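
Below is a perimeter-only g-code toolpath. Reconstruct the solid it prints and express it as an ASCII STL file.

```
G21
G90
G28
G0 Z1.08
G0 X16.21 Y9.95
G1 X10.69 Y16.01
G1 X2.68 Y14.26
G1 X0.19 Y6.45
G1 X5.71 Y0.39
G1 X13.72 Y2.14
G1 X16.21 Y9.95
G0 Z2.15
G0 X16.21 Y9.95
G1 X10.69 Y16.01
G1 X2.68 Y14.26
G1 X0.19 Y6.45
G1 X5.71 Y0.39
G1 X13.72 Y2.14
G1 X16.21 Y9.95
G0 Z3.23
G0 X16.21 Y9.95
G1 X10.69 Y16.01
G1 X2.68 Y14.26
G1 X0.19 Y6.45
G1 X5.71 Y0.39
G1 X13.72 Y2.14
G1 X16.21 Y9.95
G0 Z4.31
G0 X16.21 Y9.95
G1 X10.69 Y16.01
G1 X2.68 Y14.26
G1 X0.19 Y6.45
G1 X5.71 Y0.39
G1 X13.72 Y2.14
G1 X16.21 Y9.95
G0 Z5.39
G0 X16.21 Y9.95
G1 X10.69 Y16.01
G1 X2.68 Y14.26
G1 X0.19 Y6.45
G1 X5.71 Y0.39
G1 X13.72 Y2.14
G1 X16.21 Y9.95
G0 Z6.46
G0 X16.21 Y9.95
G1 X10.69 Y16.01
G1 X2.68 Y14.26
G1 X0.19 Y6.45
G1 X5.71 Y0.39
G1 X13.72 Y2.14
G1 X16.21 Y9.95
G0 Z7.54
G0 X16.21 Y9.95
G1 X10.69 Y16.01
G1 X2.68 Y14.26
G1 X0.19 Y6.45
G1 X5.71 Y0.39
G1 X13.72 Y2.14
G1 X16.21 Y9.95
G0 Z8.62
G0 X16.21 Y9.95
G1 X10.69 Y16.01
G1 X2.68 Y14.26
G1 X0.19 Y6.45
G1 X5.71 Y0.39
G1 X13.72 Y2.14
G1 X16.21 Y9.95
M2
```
solid part
  facet normal 0.0000 0.0000 -1.0000
    outer loop
      vertex 2.68 14.26 0.00
      vertex 10.69 16.01 0.00
      vertex 16.21 9.95 0.00
    endloop
  endfacet
  facet normal 0.0000 0.0000 -1.0000
    outer loop
      vertex 0.19 6.45 0.00
      vertex 2.68 14.26 0.00
      vertex 16.21 9.95 0.00
    endloop
  endfacet
  facet normal 0.0000 0.0000 -1.0000
    outer loop
      vertex 5.71 0.39 0.00
      vertex 0.19 6.45 0.00
      vertex 16.21 9.95 0.00
    endloop
  endfacet
  facet normal 0.0000 0.0000 -1.0000
    outer loop
      vertex 13.72 2.14 0.00
      vertex 5.71 0.39 0.00
      vertex 16.21 9.95 0.00
    endloop
  endfacet
  facet normal 0.0000 0.0000 1.0000
    outer loop
      vertex 16.21 9.95 8.62
      vertex 10.69 16.01 8.62
      vertex 2.68 14.26 8.62
    endloop
  endfacet
  facet normal 0.0000 0.0000 1.0000
    outer loop
      vertex 16.21 9.95 8.62
      vertex 2.68 14.26 8.62
      vertex 0.19 6.45 8.62
    endloop
  endfacet
  facet normal 0.0000 0.0000 1.0000
    outer loop
      vertex 16.21 9.95 8.62
      vertex 0.19 6.45 8.62
      vertex 5.71 0.39 8.62
    endloop
  endfacet
  facet normal 0.0000 0.0000 1.0000
    outer loop
      vertex 16.21 9.95 8.62
      vertex 5.71 0.39 8.62
      vertex 13.72 2.14 8.62
    endloop
  endfacet
  facet normal 0.7393 0.6734 0.0000
    outer loop
      vertex 16.21 9.95 0.00
      vertex 10.69 16.01 0.00
      vertex 10.69 16.01 8.62
    endloop
  endfacet
  facet normal 0.7393 0.6734 0.0000
    outer loop
      vertex 16.21 9.95 0.00
      vertex 10.69 16.01 8.62
      vertex 16.21 9.95 8.62
    endloop
  endfacet
  facet normal -0.2134 0.9770 0.0000
    outer loop
      vertex 10.69 16.01 0.00
      vertex 2.68 14.26 0.00
      vertex 2.68 14.26 8.62
    endloop
  endfacet
  facet normal -0.2134 0.9770 0.0000
    outer loop
      vertex 10.69 16.01 0.00
      vertex 2.68 14.26 8.62
      vertex 10.69 16.01 8.62
    endloop
  endfacet
  facet normal -0.9527 0.3038 0.0000
    outer loop
      vertex 2.68 14.26 0.00
      vertex 0.19 6.45 0.00
      vertex 0.19 6.45 8.62
    endloop
  endfacet
  facet normal -0.9527 0.3038 0.0000
    outer loop
      vertex 2.68 14.26 0.00
      vertex 0.19 6.45 8.62
      vertex 2.68 14.26 8.62
    endloop
  endfacet
  facet normal -0.7393 -0.6734 0.0000
    outer loop
      vertex 0.19 6.45 0.00
      vertex 5.71 0.39 0.00
      vertex 5.71 0.39 8.62
    endloop
  endfacet
  facet normal -0.7393 -0.6734 0.0000
    outer loop
      vertex 0.19 6.45 0.00
      vertex 5.71 0.39 8.62
      vertex 0.19 6.45 8.62
    endloop
  endfacet
  facet normal 0.2134 -0.9770 0.0000
    outer loop
      vertex 5.71 0.39 0.00
      vertex 13.72 2.14 0.00
      vertex 13.72 2.14 8.62
    endloop
  endfacet
  facet normal 0.2134 -0.9770 0.0000
    outer loop
      vertex 5.71 0.39 0.00
      vertex 13.72 2.14 8.62
      vertex 5.71 0.39 8.62
    endloop
  endfacet
  facet normal 0.9527 -0.3038 0.0000
    outer loop
      vertex 13.72 2.14 0.00
      vertex 16.21 9.95 0.00
      vertex 16.21 9.95 8.62
    endloop
  endfacet
  facet normal 0.9527 -0.3038 0.0000
    outer loop
      vertex 13.72 2.14 0.00
      vertex 16.21 9.95 8.62
      vertex 13.72 2.14 8.62
    endloop
  endfacet
endsolid part

The G0 Z moves step by Δz≈1.08 mm. Every layer's G1 loop is the same polygon, so the solid is a straight extrusion of it from z=0 to z≈8.62. Closing with flat bottom and top caps and triangulating gives 20 facets — a regular 6-sided prism (a cylinder approximated with 6 flat sides), circumscribed radius ≈ 8.2 mm, height ≈ 8.62 mm.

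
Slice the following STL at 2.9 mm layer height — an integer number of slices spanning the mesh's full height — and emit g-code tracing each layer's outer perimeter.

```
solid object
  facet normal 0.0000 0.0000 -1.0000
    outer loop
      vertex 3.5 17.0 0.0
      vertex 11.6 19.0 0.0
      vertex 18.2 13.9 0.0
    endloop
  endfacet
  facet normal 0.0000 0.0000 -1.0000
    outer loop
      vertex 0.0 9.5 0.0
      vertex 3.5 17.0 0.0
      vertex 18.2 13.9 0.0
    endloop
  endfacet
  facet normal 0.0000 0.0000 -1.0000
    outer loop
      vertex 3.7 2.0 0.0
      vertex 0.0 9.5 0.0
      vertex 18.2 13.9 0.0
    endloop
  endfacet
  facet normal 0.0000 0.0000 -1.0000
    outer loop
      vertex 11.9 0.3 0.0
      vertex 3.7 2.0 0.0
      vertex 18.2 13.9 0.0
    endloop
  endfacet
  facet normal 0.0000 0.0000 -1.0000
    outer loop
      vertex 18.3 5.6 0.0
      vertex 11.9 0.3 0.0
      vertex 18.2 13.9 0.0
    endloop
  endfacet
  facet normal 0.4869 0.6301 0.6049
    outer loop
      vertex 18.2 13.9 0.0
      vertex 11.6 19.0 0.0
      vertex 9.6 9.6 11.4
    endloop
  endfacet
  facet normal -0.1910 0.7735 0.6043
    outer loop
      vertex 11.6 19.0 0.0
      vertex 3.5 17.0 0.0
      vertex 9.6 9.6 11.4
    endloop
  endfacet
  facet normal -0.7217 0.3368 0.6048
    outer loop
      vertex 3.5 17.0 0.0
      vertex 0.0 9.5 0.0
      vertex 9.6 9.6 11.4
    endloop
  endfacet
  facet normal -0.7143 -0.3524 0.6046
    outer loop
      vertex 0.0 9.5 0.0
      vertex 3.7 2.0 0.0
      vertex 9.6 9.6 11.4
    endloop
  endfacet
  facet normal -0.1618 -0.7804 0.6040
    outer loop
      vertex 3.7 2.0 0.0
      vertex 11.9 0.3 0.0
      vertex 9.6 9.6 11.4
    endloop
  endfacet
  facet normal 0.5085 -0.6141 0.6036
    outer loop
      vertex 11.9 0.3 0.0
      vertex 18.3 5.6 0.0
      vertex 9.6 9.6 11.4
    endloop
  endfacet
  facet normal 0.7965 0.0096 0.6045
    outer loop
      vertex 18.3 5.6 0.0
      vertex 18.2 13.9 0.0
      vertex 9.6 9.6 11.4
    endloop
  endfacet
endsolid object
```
; perimeter-only toolpath
G21 ; units = mm
G90 ; absolute positioning
G28 ; home
; layer 1
G0 Z2.9
G0 X16.0 Y12.8
G1 X11.1 Y16.6
G1 X5.0 Y15.2
G1 X2.4 Y9.5
G1 X5.2 Y3.9
G1 X11.3 Y2.6
G1 X16.1 Y6.6
G1 X16.0 Y12.8
; layer 2
G0 Z5.7
G0 X13.9 Y11.8
G1 X10.6 Y14.3
G1 X6.5 Y13.3
G1 X4.8 Y9.6
G1 X6.7 Y5.8
G1 X10.8 Y5.0
G1 X13.9 Y7.6
G1 X13.9 Y11.8
; layer 3
G0 Z8.6
G0 X11.8 Y10.7
G1 X10.1 Y11.9
G1 X8.1 Y11.4
G1 X7.2 Y9.6
G1 X8.1 Y7.7
G1 X10.2 Y7.3
G1 X11.8 Y8.6
G1 X11.8 Y10.7
M2 ; end

The solid is a regular 7-sided pyramid, base circumscribed radius ≈ 9.6 mm, apex at z ≈ 11.4 mm. Slicing at Δz = 2.9 mm — 4 equal slices spanning the solid's height, so layer i sits at z = i·h/4 — gives 3 non-empty perimeters. Each is a 7-segment closed polygon; G0 lifts to the layer z and rapids to the start vertex, then G1 traces the edges. The cross-section shrinks linearly with z (the slice at the apex is degenerate and omitted).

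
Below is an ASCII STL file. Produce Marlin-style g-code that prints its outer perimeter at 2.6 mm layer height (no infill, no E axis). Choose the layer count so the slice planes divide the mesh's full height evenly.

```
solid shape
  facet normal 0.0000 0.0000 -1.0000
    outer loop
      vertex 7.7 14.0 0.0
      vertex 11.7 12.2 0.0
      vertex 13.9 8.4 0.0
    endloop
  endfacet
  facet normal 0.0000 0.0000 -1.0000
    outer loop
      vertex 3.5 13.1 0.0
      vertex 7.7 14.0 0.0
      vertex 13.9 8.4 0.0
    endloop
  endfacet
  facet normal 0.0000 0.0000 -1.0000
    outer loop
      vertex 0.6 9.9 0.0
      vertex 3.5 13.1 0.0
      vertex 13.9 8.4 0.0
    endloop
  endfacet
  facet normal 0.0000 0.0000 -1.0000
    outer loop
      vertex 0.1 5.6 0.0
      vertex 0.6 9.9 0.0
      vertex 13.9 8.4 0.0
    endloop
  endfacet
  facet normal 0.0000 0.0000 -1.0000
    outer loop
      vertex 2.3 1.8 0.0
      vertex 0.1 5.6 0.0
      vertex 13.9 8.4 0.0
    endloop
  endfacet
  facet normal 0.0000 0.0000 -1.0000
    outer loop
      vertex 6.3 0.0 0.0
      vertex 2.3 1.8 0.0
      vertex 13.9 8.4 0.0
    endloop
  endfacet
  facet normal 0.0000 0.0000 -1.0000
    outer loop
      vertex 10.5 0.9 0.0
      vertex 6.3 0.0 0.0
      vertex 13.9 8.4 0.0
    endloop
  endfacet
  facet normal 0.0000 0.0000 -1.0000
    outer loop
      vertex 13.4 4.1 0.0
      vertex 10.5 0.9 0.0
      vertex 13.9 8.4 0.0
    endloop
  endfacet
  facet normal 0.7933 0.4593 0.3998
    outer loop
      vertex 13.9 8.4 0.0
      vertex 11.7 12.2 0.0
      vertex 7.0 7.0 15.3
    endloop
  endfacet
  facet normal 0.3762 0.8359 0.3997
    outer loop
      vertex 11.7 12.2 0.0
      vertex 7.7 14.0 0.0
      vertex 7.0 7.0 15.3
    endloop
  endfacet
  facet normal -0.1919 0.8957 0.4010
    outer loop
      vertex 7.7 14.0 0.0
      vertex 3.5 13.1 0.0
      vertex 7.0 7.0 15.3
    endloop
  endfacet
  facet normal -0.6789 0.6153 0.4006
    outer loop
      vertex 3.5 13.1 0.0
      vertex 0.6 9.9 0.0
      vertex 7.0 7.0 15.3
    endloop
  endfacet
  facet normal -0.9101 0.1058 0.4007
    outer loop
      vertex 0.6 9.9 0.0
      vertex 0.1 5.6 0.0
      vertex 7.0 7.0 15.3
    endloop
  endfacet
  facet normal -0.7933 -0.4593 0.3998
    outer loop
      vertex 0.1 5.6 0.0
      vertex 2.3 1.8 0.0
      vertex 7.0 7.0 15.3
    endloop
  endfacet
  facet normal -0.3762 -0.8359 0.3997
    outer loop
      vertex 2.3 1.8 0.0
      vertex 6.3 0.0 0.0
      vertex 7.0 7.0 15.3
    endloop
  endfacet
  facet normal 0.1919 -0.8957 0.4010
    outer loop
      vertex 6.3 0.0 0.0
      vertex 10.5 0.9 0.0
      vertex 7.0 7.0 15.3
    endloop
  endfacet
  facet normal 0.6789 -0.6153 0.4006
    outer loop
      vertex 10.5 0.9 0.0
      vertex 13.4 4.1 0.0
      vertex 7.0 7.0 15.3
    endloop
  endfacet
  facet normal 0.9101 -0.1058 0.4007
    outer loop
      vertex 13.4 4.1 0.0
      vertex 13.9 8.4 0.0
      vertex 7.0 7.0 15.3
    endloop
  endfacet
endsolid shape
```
; perimeter-only toolpath
G21 ; units = mm
G90 ; absolute positioning
G28 ; home
; layer 1
G0 Z2.6
G0 X12.8 Y8.2
G1 X10.9 Y11.3
G1 X7.6 Y12.8
G1 X4.1 Y12.1
G1 X1.7 Y9.4
G1 X1.3 Y5.8
G1 X3.1 Y2.7
G1 X6.4 Y1.2
G1 X9.9 Y1.9
G1 X12.3 Y4.6
G1 X12.8 Y8.2
; layer 2
G0 Z5.1
G0 X11.6 Y7.9
G1 X10.1 Y10.5
G1 X7.5 Y11.7
G1 X4.7 Y11.1
G1 X2.7 Y8.9
G1 X2.4 Y6.1
G1 X3.9 Y3.5
G1 X6.5 Y2.3
G1 X9.3 Y2.9
G1 X11.3 Y5.1
G1 X11.6 Y7.9
; layer 3
G0 Z7.7
G0 X10.4 Y7.7
G1 X9.3 Y9.6
G1 X7.3 Y10.5
G1 X5.2 Y10.1
G1 X3.8 Y8.4
G1 X3.5 Y6.3
G1 X4.7 Y4.4
G1 X6.7 Y3.5
G1 X8.8 Y4.0
G1 X10.2 Y5.5
G1 X10.4 Y7.7
; layer 4
G0 Z10.2
G0 X9.3 Y7.5
G1 X8.6 Y8.7
G1 X7.2 Y9.3
G1 X5.8 Y9.0
G1 X4.9 Y8.0
G1 X4.7 Y6.5
G1 X5.4 Y5.3
G1 X6.8 Y4.7
G1 X8.2 Y5.0
G1 X9.1 Y6.0
G1 X9.3 Y7.5
; layer 5
G0 Z12.8
G0 X8.2 Y7.2
G1 X7.8 Y7.9
G1 X7.1 Y8.2
G1 X6.4 Y8.0
G1 X5.9 Y7.5
G1 X5.9 Y6.8
G1 X6.2 Y6.1
G1 X6.9 Y5.8
G1 X7.6 Y6.0
G1 X8.1 Y6.5
G1 X8.2 Y7.2
M2 ; end

The solid is a regular 10-sided pyramid, base circumscribed radius ≈ 7 mm, apex at z ≈ 15.3 mm. Slicing at Δz = 2.6 mm — 6 equal slices spanning the solid's height, so layer i sits at z = i·h/6 — gives 5 non-empty perimeters. Each is a 10-segment closed polygon; G0 lifts to the layer z and rapids to the start vertex, then G1 traces the edges. The cross-section shrinks linearly with z (the slice at the apex is degenerate and omitted).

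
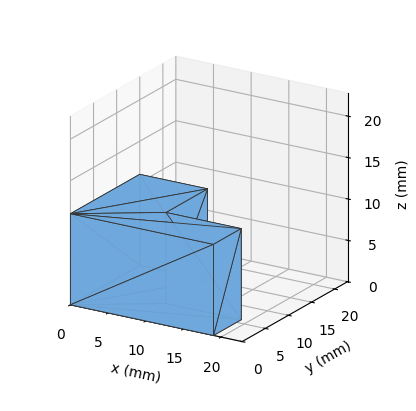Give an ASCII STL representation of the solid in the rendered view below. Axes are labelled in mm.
Reading the render: the shape is an L-shaped prism: outer 19 × 15 mm, arm thicknesses ≈ 6 mm (horizontal) and 9 mm (vertical), extruded 11 mm in z (dimensions read to the nearest mm from the axis ticks). For the STL, each face is triangulated and given an outward normal.

solid part
  facet normal 0.0000 0.0000 -1.0000
    outer loop
      vertex 19.00 6.00 0.00
      vertex 19.00 0.00 0.00
      vertex 0.00 0.00 0.00
    endloop
  endfacet
  facet normal 0.0000 0.0000 -1.0000
    outer loop
      vertex 9.00 6.00 0.00
      vertex 19.00 6.00 0.00
      vertex 0.00 0.00 0.00
    endloop
  endfacet
  facet normal 0.0000 0.0000 -1.0000
    outer loop
      vertex 9.00 15.00 0.00
      vertex 9.00 6.00 0.00
      vertex 0.00 0.00 0.00
    endloop
  endfacet
  facet normal 0.0000 0.0000 -1.0000
    outer loop
      vertex 0.00 15.00 0.00
      vertex 9.00 15.00 0.00
      vertex 0.00 0.00 0.00
    endloop
  endfacet
  facet normal 0.0000 0.0000 1.0000
    outer loop
      vertex 0.00 0.00 11.00
      vertex 19.00 0.00 11.00
      vertex 19.00 6.00 11.00
    endloop
  endfacet
  facet normal 0.0000 0.0000 1.0000
    outer loop
      vertex 0.00 0.00 11.00
      vertex 19.00 6.00 11.00
      vertex 9.00 6.00 11.00
    endloop
  endfacet
  facet normal 0.0000 0.0000 1.0000
    outer loop
      vertex 0.00 0.00 11.00
      vertex 9.00 6.00 11.00
      vertex 9.00 15.00 11.00
    endloop
  endfacet
  facet normal 0.0000 0.0000 1.0000
    outer loop
      vertex 0.00 0.00 11.00
      vertex 9.00 15.00 11.00
      vertex 0.00 15.00 11.00
    endloop
  endfacet
  facet normal 0.0000 -1.0000 0.0000
    outer loop
      vertex 0.00 0.00 0.00
      vertex 19.00 0.00 0.00
      vertex 19.00 0.00 11.00
    endloop
  endfacet
  facet normal 0.0000 -1.0000 0.0000
    outer loop
      vertex 0.00 0.00 0.00
      vertex 19.00 0.00 11.00
      vertex 0.00 0.00 11.00
    endloop
  endfacet
  facet normal 1.0000 0.0000 0.0000
    outer loop
      vertex 19.00 0.00 0.00
      vertex 19.00 6.00 0.00
      vertex 19.00 6.00 11.00
    endloop
  endfacet
  facet normal 1.0000 0.0000 0.0000
    outer loop
      vertex 19.00 0.00 0.00
      vertex 19.00 6.00 11.00
      vertex 19.00 0.00 11.00
    endloop
  endfacet
  facet normal 0.0000 1.0000 0.0000
    outer loop
      vertex 19.00 6.00 0.00
      vertex 9.00 6.00 0.00
      vertex 9.00 6.00 11.00
    endloop
  endfacet
  facet normal 0.0000 1.0000 0.0000
    outer loop
      vertex 19.00 6.00 0.00
      vertex 9.00 6.00 11.00
      vertex 19.00 6.00 11.00
    endloop
  endfacet
  facet normal 1.0000 0.0000 0.0000
    outer loop
      vertex 9.00 6.00 0.00
      vertex 9.00 15.00 0.00
      vertex 9.00 15.00 11.00
    endloop
  endfacet
  facet normal 1.0000 0.0000 0.0000
    outer loop
      vertex 9.00 6.00 0.00
      vertex 9.00 15.00 11.00
      vertex 9.00 6.00 11.00
    endloop
  endfacet
  facet normal 0.0000 1.0000 0.0000
    outer loop
      vertex 9.00 15.00 0.00
      vertex 0.00 15.00 0.00
      vertex 0.00 15.00 11.00
    endloop
  endfacet
  facet normal 0.0000 1.0000 0.0000
    outer loop
      vertex 9.00 15.00 0.00
      vertex 0.00 15.00 11.00
      vertex 9.00 15.00 11.00
    endloop
  endfacet
  facet normal -1.0000 0.0000 0.0000
    outer loop
      vertex 0.00 15.00 0.00
      vertex 0.00 0.00 0.00
      vertex 0.00 0.00 11.00
    endloop
  endfacet
  facet normal -1.0000 0.0000 0.0000
    outer loop
      vertex 0.00 15.00 0.00
      vertex 0.00 0.00 11.00
      vertex 0.00 15.00 11.00
    endloop
  endfacet
endsolid part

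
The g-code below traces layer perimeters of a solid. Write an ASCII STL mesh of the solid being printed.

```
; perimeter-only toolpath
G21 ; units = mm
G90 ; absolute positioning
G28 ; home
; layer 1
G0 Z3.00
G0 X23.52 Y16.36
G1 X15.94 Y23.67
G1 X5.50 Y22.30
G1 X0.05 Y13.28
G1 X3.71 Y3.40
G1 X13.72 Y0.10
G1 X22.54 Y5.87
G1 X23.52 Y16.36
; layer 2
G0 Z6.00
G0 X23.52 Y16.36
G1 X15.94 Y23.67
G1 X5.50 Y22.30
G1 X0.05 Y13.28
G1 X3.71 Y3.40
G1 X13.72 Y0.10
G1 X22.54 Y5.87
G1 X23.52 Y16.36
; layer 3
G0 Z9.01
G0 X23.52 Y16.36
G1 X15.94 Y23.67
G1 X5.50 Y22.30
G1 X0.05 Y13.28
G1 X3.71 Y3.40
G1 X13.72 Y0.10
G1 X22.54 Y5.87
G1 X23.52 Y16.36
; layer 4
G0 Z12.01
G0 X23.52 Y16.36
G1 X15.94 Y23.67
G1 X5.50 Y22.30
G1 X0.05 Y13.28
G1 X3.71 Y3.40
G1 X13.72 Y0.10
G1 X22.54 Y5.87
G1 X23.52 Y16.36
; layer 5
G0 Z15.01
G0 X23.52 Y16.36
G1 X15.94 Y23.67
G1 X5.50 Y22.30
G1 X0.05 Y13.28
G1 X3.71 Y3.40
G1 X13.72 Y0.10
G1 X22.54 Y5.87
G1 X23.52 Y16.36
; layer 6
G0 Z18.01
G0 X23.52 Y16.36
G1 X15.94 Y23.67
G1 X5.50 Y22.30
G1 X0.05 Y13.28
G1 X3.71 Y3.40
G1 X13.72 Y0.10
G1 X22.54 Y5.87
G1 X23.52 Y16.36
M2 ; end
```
solid part
  facet normal 0.0000 0.0000 -1.0000
    outer loop
      vertex 5.50 22.30 0.00
      vertex 15.94 23.67 0.00
      vertex 23.52 16.36 0.00
    endloop
  endfacet
  facet normal 0.0000 0.0000 -1.0000
    outer loop
      vertex 0.05 13.28 0.00
      vertex 5.50 22.30 0.00
      vertex 23.52 16.36 0.00
    endloop
  endfacet
  facet normal 0.0000 0.0000 -1.0000
    outer loop
      vertex 3.71 3.40 0.00
      vertex 0.05 13.28 0.00
      vertex 23.52 16.36 0.00
    endloop
  endfacet
  facet normal 0.0000 0.0000 -1.0000
    outer loop
      vertex 13.72 0.10 0.00
      vertex 3.71 3.40 0.00
      vertex 23.52 16.36 0.00
    endloop
  endfacet
  facet normal 0.0000 0.0000 -1.0000
    outer loop
      vertex 22.54 5.87 0.00
      vertex 13.72 0.10 0.00
      vertex 23.52 16.36 0.00
    endloop
  endfacet
  facet normal 0.0000 0.0000 1.0000
    outer loop
      vertex 23.52 16.36 18.01
      vertex 15.94 23.67 18.01
      vertex 5.50 22.30 18.01
    endloop
  endfacet
  facet normal 0.0000 0.0000 1.0000
    outer loop
      vertex 23.52 16.36 18.01
      vertex 5.50 22.30 18.01
      vertex 0.05 13.28 18.01
    endloop
  endfacet
  facet normal 0.0000 0.0000 1.0000
    outer loop
      vertex 23.52 16.36 18.01
      vertex 0.05 13.28 18.01
      vertex 3.71 3.40 18.01
    endloop
  endfacet
  facet normal 0.0000 0.0000 1.0000
    outer loop
      vertex 23.52 16.36 18.01
      vertex 3.71 3.40 18.01
      vertex 13.72 0.10 18.01
    endloop
  endfacet
  facet normal 0.0000 0.0000 1.0000
    outer loop
      vertex 23.52 16.36 18.01
      vertex 13.72 0.10 18.01
      vertex 22.54 5.87 18.01
    endloop
  endfacet
  facet normal 0.6942 0.7198 0.0000
    outer loop
      vertex 23.52 16.36 0.00
      vertex 15.94 23.67 0.00
      vertex 15.94 23.67 18.01
    endloop
  endfacet
  facet normal 0.6942 0.7198 0.0000
    outer loop
      vertex 23.52 16.36 0.00
      vertex 15.94 23.67 18.01
      vertex 23.52 16.36 18.01
    endloop
  endfacet
  facet normal -0.1301 0.9915 0.0000
    outer loop
      vertex 15.94 23.67 0.00
      vertex 5.50 22.30 0.00
      vertex 5.50 22.30 18.01
    endloop
  endfacet
  facet normal -0.1301 0.9915 0.0000
    outer loop
      vertex 15.94 23.67 0.00
      vertex 5.50 22.30 18.01
      vertex 15.94 23.67 18.01
    endloop
  endfacet
  facet normal -0.8559 0.5171 0.0000
    outer loop
      vertex 5.50 22.30 0.00
      vertex 0.05 13.28 0.00
      vertex 0.05 13.28 18.01
    endloop
  endfacet
  facet normal -0.8559 0.5171 0.0000
    outer loop
      vertex 5.50 22.30 0.00
      vertex 0.05 13.28 18.01
      vertex 5.50 22.30 18.01
    endloop
  endfacet
  facet normal -0.9377 -0.3474 0.0000
    outer loop
      vertex 0.05 13.28 0.00
      vertex 3.71 3.40 0.00
      vertex 3.71 3.40 18.01
    endloop
  endfacet
  facet normal -0.9377 -0.3474 0.0000
    outer loop
      vertex 0.05 13.28 0.00
      vertex 3.71 3.40 18.01
      vertex 0.05 13.28 18.01
    endloop
  endfacet
  facet normal -0.3131 -0.9497 0.0000
    outer loop
      vertex 3.71 3.40 0.00
      vertex 13.72 0.10 0.00
      vertex 13.72 0.10 18.01
    endloop
  endfacet
  facet normal -0.3131 -0.9497 0.0000
    outer loop
      vertex 3.71 3.40 0.00
      vertex 13.72 0.10 18.01
      vertex 3.71 3.40 18.01
    endloop
  endfacet
  facet normal 0.5475 -0.8368 0.0000
    outer loop
      vertex 13.72 0.10 0.00
      vertex 22.54 5.87 0.00
      vertex 22.54 5.87 18.01
    endloop
  endfacet
  facet normal 0.5475 -0.8368 0.0000
    outer loop
      vertex 13.72 0.10 0.00
      vertex 22.54 5.87 18.01
      vertex 13.72 0.10 18.01
    endloop
  endfacet
  facet normal 0.9957 -0.0930 0.0000
    outer loop
      vertex 22.54 5.87 0.00
      vertex 23.52 16.36 0.00
      vertex 23.52 16.36 18.01
    endloop
  endfacet
  facet normal 0.9957 -0.0930 0.0000
    outer loop
      vertex 22.54 5.87 0.00
      vertex 23.52 16.36 18.01
      vertex 22.54 5.87 18.01
    endloop
  endfacet
endsolid part

The G0 Z moves step by Δz≈3.00 mm. Every layer's G1 loop is the same polygon, so the solid is a straight extrusion of it from z=0 to z≈18. Closing with flat bottom and top caps and triangulating gives 24 facets — a regular 7-sided prism (a cylinder approximated with 7 flat sides), circumscribed radius ≈ 12.1 mm, height ≈ 18 mm.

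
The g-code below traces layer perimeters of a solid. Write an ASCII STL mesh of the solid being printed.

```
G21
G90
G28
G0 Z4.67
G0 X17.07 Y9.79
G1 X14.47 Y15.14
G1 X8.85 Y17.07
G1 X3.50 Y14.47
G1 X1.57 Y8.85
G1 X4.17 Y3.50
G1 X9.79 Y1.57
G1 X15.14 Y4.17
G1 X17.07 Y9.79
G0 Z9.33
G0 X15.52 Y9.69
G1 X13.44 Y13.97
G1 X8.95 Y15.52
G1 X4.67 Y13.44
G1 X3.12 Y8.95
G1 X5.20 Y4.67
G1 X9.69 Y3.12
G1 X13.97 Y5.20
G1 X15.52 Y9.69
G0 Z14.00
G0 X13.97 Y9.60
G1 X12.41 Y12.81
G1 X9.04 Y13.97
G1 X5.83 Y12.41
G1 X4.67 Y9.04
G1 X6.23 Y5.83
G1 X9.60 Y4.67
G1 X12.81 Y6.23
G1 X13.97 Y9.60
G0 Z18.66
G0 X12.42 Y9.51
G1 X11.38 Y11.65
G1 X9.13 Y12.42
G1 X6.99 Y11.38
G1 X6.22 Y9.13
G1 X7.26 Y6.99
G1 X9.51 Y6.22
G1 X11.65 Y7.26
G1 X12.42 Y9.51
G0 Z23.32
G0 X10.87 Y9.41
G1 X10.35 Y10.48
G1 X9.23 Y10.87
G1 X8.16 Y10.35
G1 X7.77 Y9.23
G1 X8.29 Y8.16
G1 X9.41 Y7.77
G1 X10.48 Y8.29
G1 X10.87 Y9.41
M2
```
solid part
  facet normal 0.0000 0.0000 -1.0000
    outer loop
      vertex 8.76 18.62 0.00
      vertex 15.50 16.30 0.00
      vertex 18.62 9.88 0.00
    endloop
  endfacet
  facet normal 0.0000 0.0000 -1.0000
    outer loop
      vertex 2.34 15.50 0.00
      vertex 8.76 18.62 0.00
      vertex 18.62 9.88 0.00
    endloop
  endfacet
  facet normal 0.0000 0.0000 -1.0000
    outer loop
      vertex 0.02 8.76 0.00
      vertex 2.34 15.50 0.00
      vertex 18.62 9.88 0.00
    endloop
  endfacet
  facet normal 0.0000 0.0000 -1.0000
    outer loop
      vertex 3.14 2.34 0.00
      vertex 0.02 8.76 0.00
      vertex 18.62 9.88 0.00
    endloop
  endfacet
  facet normal 0.0000 0.0000 -1.0000
    outer loop
      vertex 9.88 0.02 0.00
      vertex 3.14 2.34 0.00
      vertex 18.62 9.88 0.00
    endloop
  endfacet
  facet normal 0.0000 0.0000 -1.0000
    outer loop
      vertex 16.30 3.14 0.00
      vertex 9.88 0.02 0.00
      vertex 18.62 9.88 0.00
    endloop
  endfacet
  facet normal 0.8597 0.4178 0.2940
    outer loop
      vertex 18.62 9.88 0.00
      vertex 15.50 16.30 0.00
      vertex 9.32 9.32 27.99
    endloop
  endfacet
  facet normal 0.3111 0.9037 0.2941
    outer loop
      vertex 15.50 16.30 0.00
      vertex 8.76 18.62 0.00
      vertex 9.32 9.32 27.99
    endloop
  endfacet
  facet normal -0.4178 0.8597 0.2940
    outer loop
      vertex 8.76 18.62 0.00
      vertex 2.34 15.50 0.00
      vertex 9.32 9.32 27.99
    endloop
  endfacet
  facet normal -0.9037 0.3111 0.2941
    outer loop
      vertex 2.34 15.50 0.00
      vertex 0.02 8.76 0.00
      vertex 9.32 9.32 27.99
    endloop
  endfacet
  facet normal -0.8597 -0.4178 0.2940
    outer loop
      vertex 0.02 8.76 0.00
      vertex 3.14 2.34 0.00
      vertex 9.32 9.32 27.99
    endloop
  endfacet
  facet normal -0.3111 -0.9037 0.2941
    outer loop
      vertex 3.14 2.34 0.00
      vertex 9.88 0.02 0.00
      vertex 9.32 9.32 27.99
    endloop
  endfacet
  facet normal 0.4178 -0.8597 0.2940
    outer loop
      vertex 9.88 0.02 0.00
      vertex 16.30 3.14 0.00
      vertex 9.32 9.32 27.99
    endloop
  endfacet
  facet normal 0.9037 -0.3111 0.2941
    outer loop
      vertex 16.30 3.14 0.00
      vertex 18.62 9.88 0.00
      vertex 9.32 9.32 27.99
    endloop
  endfacet
endsolid part

The G0 Z moves step by Δz≈4.67 mm. The G1 loops shrink linearly with z, so the solid tapers from its base footprint up to z≈28. Closing with a flat bottom cap and the tapered top and triangulating gives 14 facets — a regular 8-sided pyramid, base circumscribed radius ≈ 9.32 mm, apex at z ≈ 28 mm.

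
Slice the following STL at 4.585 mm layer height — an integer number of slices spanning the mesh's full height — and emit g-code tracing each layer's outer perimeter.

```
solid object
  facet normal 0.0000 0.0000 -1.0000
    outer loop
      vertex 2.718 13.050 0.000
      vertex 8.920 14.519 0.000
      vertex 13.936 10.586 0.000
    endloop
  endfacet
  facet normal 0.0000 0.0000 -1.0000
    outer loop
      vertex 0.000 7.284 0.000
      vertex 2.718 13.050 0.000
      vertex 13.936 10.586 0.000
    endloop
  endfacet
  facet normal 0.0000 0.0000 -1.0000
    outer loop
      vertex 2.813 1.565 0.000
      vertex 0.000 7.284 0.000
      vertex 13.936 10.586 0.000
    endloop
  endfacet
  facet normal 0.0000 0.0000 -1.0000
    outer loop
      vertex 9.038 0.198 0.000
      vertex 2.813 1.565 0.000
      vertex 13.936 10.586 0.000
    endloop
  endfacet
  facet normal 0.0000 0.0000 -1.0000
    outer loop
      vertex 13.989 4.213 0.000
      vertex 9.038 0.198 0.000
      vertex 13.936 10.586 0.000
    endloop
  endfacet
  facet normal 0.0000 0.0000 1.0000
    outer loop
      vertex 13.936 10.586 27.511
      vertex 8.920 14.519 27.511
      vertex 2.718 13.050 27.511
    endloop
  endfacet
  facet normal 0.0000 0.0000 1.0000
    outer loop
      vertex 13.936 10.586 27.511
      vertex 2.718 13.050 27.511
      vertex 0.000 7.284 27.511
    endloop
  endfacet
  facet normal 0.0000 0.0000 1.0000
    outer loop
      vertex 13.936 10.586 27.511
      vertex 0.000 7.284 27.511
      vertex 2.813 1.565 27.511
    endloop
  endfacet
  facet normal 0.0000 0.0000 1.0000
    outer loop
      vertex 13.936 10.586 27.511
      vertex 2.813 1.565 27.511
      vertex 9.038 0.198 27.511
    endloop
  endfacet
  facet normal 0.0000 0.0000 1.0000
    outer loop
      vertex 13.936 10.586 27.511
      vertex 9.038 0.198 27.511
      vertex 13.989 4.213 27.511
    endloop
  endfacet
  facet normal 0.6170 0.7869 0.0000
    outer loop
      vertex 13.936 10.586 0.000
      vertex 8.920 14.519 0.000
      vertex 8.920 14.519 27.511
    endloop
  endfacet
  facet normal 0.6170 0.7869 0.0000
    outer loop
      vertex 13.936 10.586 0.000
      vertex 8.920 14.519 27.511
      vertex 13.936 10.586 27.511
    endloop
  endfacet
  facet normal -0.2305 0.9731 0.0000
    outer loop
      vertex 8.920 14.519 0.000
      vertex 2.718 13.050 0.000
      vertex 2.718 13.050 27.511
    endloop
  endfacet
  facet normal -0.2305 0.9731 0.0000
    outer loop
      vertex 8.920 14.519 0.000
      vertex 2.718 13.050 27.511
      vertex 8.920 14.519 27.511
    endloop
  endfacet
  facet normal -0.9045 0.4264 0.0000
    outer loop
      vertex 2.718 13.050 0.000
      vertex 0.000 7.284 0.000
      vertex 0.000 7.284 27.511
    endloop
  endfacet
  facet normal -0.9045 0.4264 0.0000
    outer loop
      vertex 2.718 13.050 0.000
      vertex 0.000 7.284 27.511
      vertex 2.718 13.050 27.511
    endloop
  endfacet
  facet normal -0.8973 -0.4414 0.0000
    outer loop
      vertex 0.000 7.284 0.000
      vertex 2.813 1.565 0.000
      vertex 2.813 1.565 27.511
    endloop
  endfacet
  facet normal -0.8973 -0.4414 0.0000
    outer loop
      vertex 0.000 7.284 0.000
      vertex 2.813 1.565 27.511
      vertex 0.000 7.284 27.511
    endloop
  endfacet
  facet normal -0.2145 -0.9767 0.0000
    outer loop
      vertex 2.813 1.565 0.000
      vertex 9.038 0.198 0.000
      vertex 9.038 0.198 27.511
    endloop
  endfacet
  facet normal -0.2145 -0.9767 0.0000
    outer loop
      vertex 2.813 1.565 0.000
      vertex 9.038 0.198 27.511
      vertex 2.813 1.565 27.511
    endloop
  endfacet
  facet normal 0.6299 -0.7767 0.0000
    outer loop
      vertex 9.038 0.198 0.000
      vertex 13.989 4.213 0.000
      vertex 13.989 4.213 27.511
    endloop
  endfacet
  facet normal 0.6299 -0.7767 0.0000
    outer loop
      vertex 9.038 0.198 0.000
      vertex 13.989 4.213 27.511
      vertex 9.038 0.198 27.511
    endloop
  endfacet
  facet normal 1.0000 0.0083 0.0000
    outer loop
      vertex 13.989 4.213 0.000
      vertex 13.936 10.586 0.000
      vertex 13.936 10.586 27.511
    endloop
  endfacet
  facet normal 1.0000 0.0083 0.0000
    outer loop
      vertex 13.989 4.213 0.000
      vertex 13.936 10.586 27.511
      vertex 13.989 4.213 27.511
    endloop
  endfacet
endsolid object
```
; perimeter-only toolpath
G21 ; units = mm
G90 ; absolute positioning
G28 ; home
; layer 1
G0 Z4.585
G0 X13.936 Y10.586
G1 X8.920 Y14.519
G1 X2.718 Y13.050
G1 X0.000 Y7.284
G1 X2.813 Y1.565
G1 X9.038 Y0.198
G1 X13.989 Y4.213
G1 X13.936 Y10.586
; layer 2
G0 Z9.170
G0 X13.936 Y10.586
G1 X8.920 Y14.519
G1 X2.718 Y13.050
G1 X0.000 Y7.284
G1 X2.813 Y1.565
G1 X9.038 Y0.198
G1 X13.989 Y4.213
G1 X13.936 Y10.586
; layer 3
G0 Z13.756
G0 X13.936 Y10.586
G1 X8.920 Y14.519
G1 X2.718 Y13.050
G1 X0.000 Y7.284
G1 X2.813 Y1.565
G1 X9.038 Y0.198
G1 X13.989 Y4.213
G1 X13.936 Y10.586
; layer 4
G0 Z18.341
G0 X13.936 Y10.586
G1 X8.920 Y14.519
G1 X2.718 Y13.050
G1 X0.000 Y7.284
G1 X2.813 Y1.565
G1 X9.038 Y0.198
G1 X13.989 Y4.213
G1 X13.936 Y10.586
; layer 5
G0 Z22.926
G0 X13.936 Y10.586
G1 X8.920 Y14.519
G1 X2.718 Y13.050
G1 X0.000 Y7.284
G1 X2.813 Y1.565
G1 X9.038 Y0.198
G1 X13.989 Y4.213
G1 X13.936 Y10.586
; layer 6
G0 Z27.511
G0 X13.936 Y10.586
G1 X8.920 Y14.519
G1 X2.718 Y13.050
G1 X0.000 Y7.284
G1 X2.813 Y1.565
G1 X9.038 Y0.198
G1 X13.989 Y4.213
G1 X13.936 Y10.586
M2 ; end

The solid is a regular 7-sided prism (a cylinder approximated with 7 flat sides), circumscribed radius ≈ 7.34 mm, height ≈ 27.5 mm. Slicing at Δz = 4.585 mm — 6 equal slices spanning the solid's height, so layer i sits at z = i·h/6 — gives 6 non-empty perimeters. Each is a 7-segment closed polygon; G0 lifts to the layer z and rapids to the start vertex, then G1 traces the edges.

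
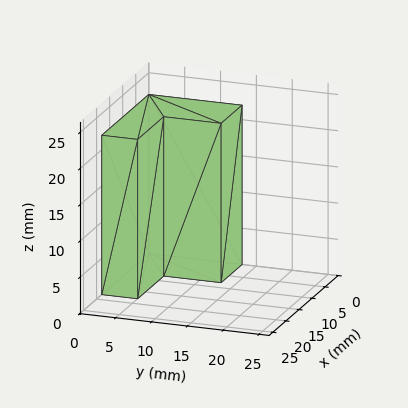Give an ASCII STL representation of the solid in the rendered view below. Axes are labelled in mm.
Reading the render: the shape is an L-shaped prism: outer 18 × 13 mm, arm thicknesses ≈ 5 mm (horizontal) and 8 mm (vertical), extruded 22 mm in z (dimensions read to the nearest mm from the axis ticks). For the STL, each face is triangulated and given an outward normal.

solid part
  facet normal 0.0000 0.0000 -1.0000
    outer loop
      vertex 18.000 5.000 0.000
      vertex 18.000 0.000 0.000
      vertex 0.000 0.000 0.000
    endloop
  endfacet
  facet normal 0.0000 0.0000 -1.0000
    outer loop
      vertex 8.000 5.000 0.000
      vertex 18.000 5.000 0.000
      vertex 0.000 0.000 0.000
    endloop
  endfacet
  facet normal 0.0000 0.0000 -1.0000
    outer loop
      vertex 8.000 13.000 0.000
      vertex 8.000 5.000 0.000
      vertex 0.000 0.000 0.000
    endloop
  endfacet
  facet normal 0.0000 0.0000 -1.0000
    outer loop
      vertex 0.000 13.000 0.000
      vertex 8.000 13.000 0.000
      vertex 0.000 0.000 0.000
    endloop
  endfacet
  facet normal 0.0000 0.0000 1.0000
    outer loop
      vertex 0.000 0.000 22.000
      vertex 18.000 0.000 22.000
      vertex 18.000 5.000 22.000
    endloop
  endfacet
  facet normal 0.0000 0.0000 1.0000
    outer loop
      vertex 0.000 0.000 22.000
      vertex 18.000 5.000 22.000
      vertex 8.000 5.000 22.000
    endloop
  endfacet
  facet normal 0.0000 0.0000 1.0000
    outer loop
      vertex 0.000 0.000 22.000
      vertex 8.000 5.000 22.000
      vertex 8.000 13.000 22.000
    endloop
  endfacet
  facet normal 0.0000 0.0000 1.0000
    outer loop
      vertex 0.000 0.000 22.000
      vertex 8.000 13.000 22.000
      vertex 0.000 13.000 22.000
    endloop
  endfacet
  facet normal 0.0000 -1.0000 0.0000
    outer loop
      vertex 0.000 0.000 0.000
      vertex 18.000 0.000 0.000
      vertex 18.000 0.000 22.000
    endloop
  endfacet
  facet normal 0.0000 -1.0000 0.0000
    outer loop
      vertex 0.000 0.000 0.000
      vertex 18.000 0.000 22.000
      vertex 0.000 0.000 22.000
    endloop
  endfacet
  facet normal 1.0000 0.0000 0.0000
    outer loop
      vertex 18.000 0.000 0.000
      vertex 18.000 5.000 0.000
      vertex 18.000 5.000 22.000
    endloop
  endfacet
  facet normal 1.0000 0.0000 0.0000
    outer loop
      vertex 18.000 0.000 0.000
      vertex 18.000 5.000 22.000
      vertex 18.000 0.000 22.000
    endloop
  endfacet
  facet normal 0.0000 1.0000 0.0000
    outer loop
      vertex 18.000 5.000 0.000
      vertex 8.000 5.000 0.000
      vertex 8.000 5.000 22.000
    endloop
  endfacet
  facet normal 0.0000 1.0000 0.0000
    outer loop
      vertex 18.000 5.000 0.000
      vertex 8.000 5.000 22.000
      vertex 18.000 5.000 22.000
    endloop
  endfacet
  facet normal 1.0000 0.0000 0.0000
    outer loop
      vertex 8.000 5.000 0.000
      vertex 8.000 13.000 0.000
      vertex 8.000 13.000 22.000
    endloop
  endfacet
  facet normal 1.0000 0.0000 0.0000
    outer loop
      vertex 8.000 5.000 0.000
      vertex 8.000 13.000 22.000
      vertex 8.000 5.000 22.000
    endloop
  endfacet
  facet normal 0.0000 1.0000 0.0000
    outer loop
      vertex 8.000 13.000 0.000
      vertex 0.000 13.000 0.000
      vertex 0.000 13.000 22.000
    endloop
  endfacet
  facet normal 0.0000 1.0000 0.0000
    outer loop
      vertex 8.000 13.000 0.000
      vertex 0.000 13.000 22.000
      vertex 8.000 13.000 22.000
    endloop
  endfacet
  facet normal -1.0000 0.0000 0.0000
    outer loop
      vertex 0.000 13.000 0.000
      vertex 0.000 0.000 0.000
      vertex 0.000 0.000 22.000
    endloop
  endfacet
  facet normal -1.0000 0.0000 0.0000
    outer loop
      vertex 0.000 13.000 0.000
      vertex 0.000 0.000 22.000
      vertex 0.000 13.000 22.000
    endloop
  endfacet
endsolid part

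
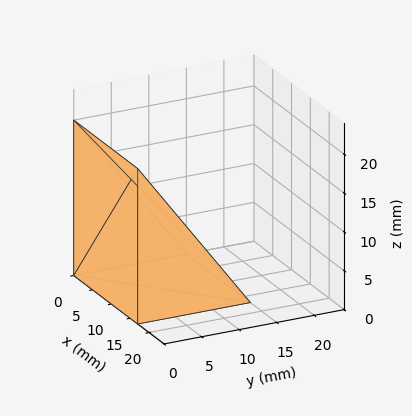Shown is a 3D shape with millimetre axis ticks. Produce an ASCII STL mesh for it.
Reading the render: the shape is a wedge (ramp): 17 × 15 mm base, rising to 20 mm along the y=0 edge and sloping linearly to z=0 at y=15 (dimensions read to the nearest mm from the axis ticks). For the STL, each face is triangulated and given an outward normal.

solid part
  facet normal 0.0000 0.0000 -1.0000
    outer loop
      vertex 17.000 15.000 0.000
      vertex 17.000 0.000 0.000
      vertex 0.000 0.000 0.000
    endloop
  endfacet
  facet normal 0.0000 0.0000 -1.0000
    outer loop
      vertex 0.000 15.000 0.000
      vertex 17.000 15.000 0.000
      vertex 0.000 0.000 0.000
    endloop
  endfacet
  facet normal 0.0000 -1.0000 0.0000
    outer loop
      vertex 0.000 0.000 0.000
      vertex 17.000 0.000 0.000
      vertex 17.000 0.000 20.000
    endloop
  endfacet
  facet normal 0.0000 -1.0000 0.0000
    outer loop
      vertex 0.000 0.000 0.000
      vertex 17.000 0.000 20.000
      vertex 0.000 0.000 20.000
    endloop
  endfacet
  facet normal 0.0000 0.8000 0.6000
    outer loop
      vertex 0.000 0.000 20.000
      vertex 17.000 0.000 20.000
      vertex 17.000 15.000 0.000
    endloop
  endfacet
  facet normal 0.0000 0.8000 0.6000
    outer loop
      vertex 0.000 0.000 20.000
      vertex 17.000 15.000 0.000
      vertex 0.000 15.000 0.000
    endloop
  endfacet
  facet normal -1.0000 0.0000 0.0000
    outer loop
      vertex 0.000 0.000 20.000
      vertex 0.000 15.000 0.000
      vertex 0.000 0.000 0.000
    endloop
  endfacet
  facet normal 1.0000 0.0000 0.0000
    outer loop
      vertex 17.000 0.000 0.000
      vertex 17.000 15.000 0.000
      vertex 17.000 0.000 20.000
    endloop
  endfacet
endsolid part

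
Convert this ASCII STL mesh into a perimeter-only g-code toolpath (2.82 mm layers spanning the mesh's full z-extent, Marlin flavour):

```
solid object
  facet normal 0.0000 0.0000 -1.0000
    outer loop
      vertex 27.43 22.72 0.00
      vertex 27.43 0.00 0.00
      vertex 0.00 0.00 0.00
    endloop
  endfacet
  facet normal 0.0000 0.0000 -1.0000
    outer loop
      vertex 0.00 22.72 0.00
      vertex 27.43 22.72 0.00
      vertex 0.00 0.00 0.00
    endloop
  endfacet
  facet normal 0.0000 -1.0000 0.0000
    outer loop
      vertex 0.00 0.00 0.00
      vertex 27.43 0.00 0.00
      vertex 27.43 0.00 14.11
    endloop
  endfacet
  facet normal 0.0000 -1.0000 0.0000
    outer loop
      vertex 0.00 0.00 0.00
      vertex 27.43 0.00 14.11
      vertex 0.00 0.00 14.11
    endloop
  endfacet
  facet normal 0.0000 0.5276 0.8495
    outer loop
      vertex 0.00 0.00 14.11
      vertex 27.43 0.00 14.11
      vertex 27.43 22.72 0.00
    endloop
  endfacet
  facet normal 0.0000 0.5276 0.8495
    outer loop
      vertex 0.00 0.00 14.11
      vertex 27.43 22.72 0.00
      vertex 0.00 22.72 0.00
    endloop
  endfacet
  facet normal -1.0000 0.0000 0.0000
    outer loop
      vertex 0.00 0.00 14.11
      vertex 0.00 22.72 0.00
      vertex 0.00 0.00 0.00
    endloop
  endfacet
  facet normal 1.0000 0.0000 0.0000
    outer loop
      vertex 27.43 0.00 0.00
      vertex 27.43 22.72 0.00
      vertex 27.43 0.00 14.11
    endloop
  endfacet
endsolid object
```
; perimeter-only toolpath
G21 ; units = mm
G90 ; absolute positioning
G28 ; home
; layer 1
G0 Z2.82
G0 X0.00 Y0.00
G1 X27.43 Y0.00
G1 X27.43 Y18.18
G1 X0.00 Y18.18
G1 X0.00 Y0.00
; layer 2
G0 Z5.64
G0 X0.00 Y0.00
G1 X27.43 Y0.00
G1 X27.43 Y13.63
G1 X0.00 Y13.63
G1 X0.00 Y0.00
; layer 3
G0 Z8.47
G0 X0.00 Y0.00
G1 X27.43 Y0.00
G1 X27.43 Y9.09
G1 X0.00 Y9.09
G1 X0.00 Y0.00
; layer 4
G0 Z11.29
G0 X0.00 Y0.00
G1 X27.43 Y0.00
G1 X27.43 Y4.54
G1 X0.00 Y4.54
G1 X0.00 Y0.00
M2 ; end

The solid is a wedge (ramp): 27.4 × 22.7 mm base, rising to 14.1 mm along the y=0 edge and sloping linearly to z=0 at y=22.7. Slicing at Δz = 2.82 mm — 5 equal slices spanning the solid's height, so layer i sits at z = i·h/5 — gives 4 non-empty perimeters. Each is a 4-segment closed polygon; G0 lifts to the layer z and rapids to the start vertex, then G1 traces the edges. The cross-section shrinks linearly with z (the slice at the apex is degenerate and omitted).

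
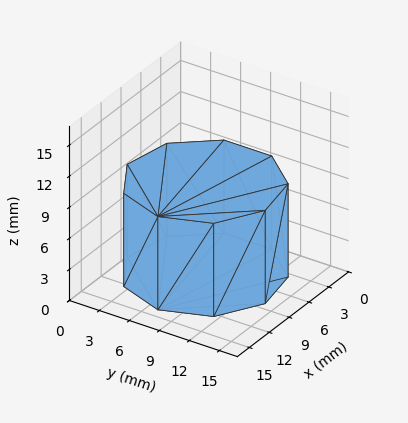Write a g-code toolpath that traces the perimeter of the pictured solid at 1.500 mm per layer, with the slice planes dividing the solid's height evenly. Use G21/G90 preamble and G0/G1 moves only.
Reading the render: the shape is a regular 9-sided prism (a cylinder approximated with 9 flat sides), circumscribed radius ≈ 7 mm, height ≈ 9 mm (dimensions read to the nearest mm from the axis ticks). For the g-code, the solid's height is divided into equal slices at the stated Δz and each level perimeter traced with G1 moves after a G0 lift.

; perimeter-only toolpath
G21 ; units = mm
G90 ; absolute positioning
G28 ; home
; layer 1
G0 Z1.500
G0 X14.000 Y7.000
G1 X12.362 Y11.500
G1 X8.216 Y13.894
G1 X3.500 Y13.062
G1 X0.422 Y9.394
G1 X0.422 Y4.606
G1 X3.500 Y0.938
G1 X8.216 Y0.106
G1 X12.362 Y2.500
G1 X14.000 Y7.000
; layer 2
G0 Z3.000
G0 X14.000 Y7.000
G1 X12.362 Y11.500
G1 X8.216 Y13.894
G1 X3.500 Y13.062
G1 X0.422 Y9.394
G1 X0.422 Y4.606
G1 X3.500 Y0.938
G1 X8.216 Y0.106
G1 X12.362 Y2.500
G1 X14.000 Y7.000
; layer 3
G0 Z4.500
G0 X14.000 Y7.000
G1 X12.362 Y11.500
G1 X8.216 Y13.894
G1 X3.500 Y13.062
G1 X0.422 Y9.394
G1 X0.422 Y4.606
G1 X3.500 Y0.938
G1 X8.216 Y0.106
G1 X12.362 Y2.500
G1 X14.000 Y7.000
; layer 4
G0 Z6.000
G0 X14.000 Y7.000
G1 X12.362 Y11.500
G1 X8.216 Y13.894
G1 X3.500 Y13.062
G1 X0.422 Y9.394
G1 X0.422 Y4.606
G1 X3.500 Y0.938
G1 X8.216 Y0.106
G1 X12.362 Y2.500
G1 X14.000 Y7.000
; layer 5
G0 Z7.500
G0 X14.000 Y7.000
G1 X12.362 Y11.500
G1 X8.216 Y13.894
G1 X3.500 Y13.062
G1 X0.422 Y9.394
G1 X0.422 Y4.606
G1 X3.500 Y0.938
G1 X8.216 Y0.106
G1 X12.362 Y2.500
G1 X14.000 Y7.000
; layer 6
G0 Z9.000
G0 X14.000 Y7.000
G1 X12.362 Y11.500
G1 X8.216 Y13.894
G1 X3.500 Y13.062
G1 X0.422 Y9.394
G1 X0.422 Y4.606
G1 X3.500 Y0.938
G1 X8.216 Y0.106
G1 X12.362 Y2.500
G1 X14.000 Y7.000
M2 ; end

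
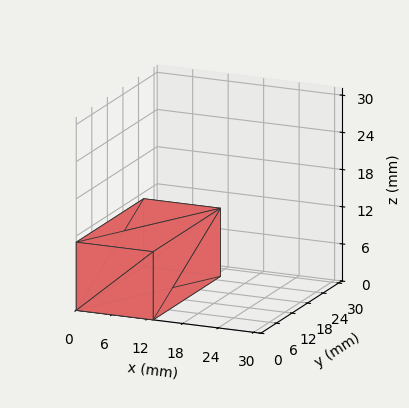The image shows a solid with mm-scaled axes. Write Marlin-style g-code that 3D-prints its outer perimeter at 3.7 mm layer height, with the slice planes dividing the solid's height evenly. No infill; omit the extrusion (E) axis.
Reading the render: the shape is a rectangular box, roughly 13 × 26 mm footprint and 11 mm tall (dimensions read to the nearest mm from the axis ticks). For the g-code, the solid's height is divided into equal slices at the stated Δz and each level perimeter traced with G1 moves after a G0 lift.

; perimeter-only toolpath
G21 ; units = mm
G90 ; absolute positioning
G28 ; home
; layer 1
G0 Z3.7
G0 X0.0 Y0.0
G1 X13.0 Y0.0
G1 X13.0 Y26.0
G1 X0.0 Y26.0
G1 X0.0 Y0.0
; layer 2
G0 Z7.3
G0 X0.0 Y0.0
G1 X13.0 Y0.0
G1 X13.0 Y26.0
G1 X0.0 Y26.0
G1 X0.0 Y0.0
; layer 3
G0 Z11.0
G0 X0.0 Y0.0
G1 X13.0 Y0.0
G1 X13.0 Y26.0
G1 X0.0 Y26.0
G1 X0.0 Y0.0
M2 ; end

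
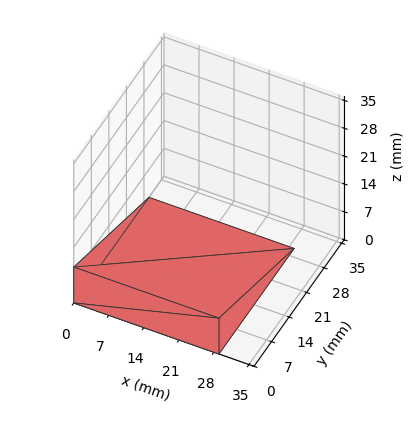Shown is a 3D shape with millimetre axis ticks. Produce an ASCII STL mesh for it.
Reading the render: the shape is a wedge (ramp): 29 × 30 mm base, rising to 9 mm along the y=0 edge and sloping linearly to z=0 at y=30 (dimensions read to the nearest mm from the axis ticks). For the STL, each face is triangulated and given an outward normal.

solid part
  facet normal 0.0000 0.0000 -1.0000
    outer loop
      vertex 29.0 30.0 0.0
      vertex 29.0 0.0 0.0
      vertex 0.0 0.0 0.0
    endloop
  endfacet
  facet normal 0.0000 0.0000 -1.0000
    outer loop
      vertex 0.0 30.0 0.0
      vertex 29.0 30.0 0.0
      vertex 0.0 0.0 0.0
    endloop
  endfacet
  facet normal 0.0000 -1.0000 0.0000
    outer loop
      vertex 0.0 0.0 0.0
      vertex 29.0 0.0 0.0
      vertex 29.0 0.0 9.0
    endloop
  endfacet
  facet normal 0.0000 -1.0000 0.0000
    outer loop
      vertex 0.0 0.0 0.0
      vertex 29.0 0.0 9.0
      vertex 0.0 0.0 9.0
    endloop
  endfacet
  facet normal 0.0000 0.2873 0.9578
    outer loop
      vertex 0.0 0.0 9.0
      vertex 29.0 0.0 9.0
      vertex 29.0 30.0 0.0
    endloop
  endfacet
  facet normal 0.0000 0.2873 0.9578
    outer loop
      vertex 0.0 0.0 9.0
      vertex 29.0 30.0 0.0
      vertex 0.0 30.0 0.0
    endloop
  endfacet
  facet normal -1.0000 0.0000 0.0000
    outer loop
      vertex 0.0 0.0 9.0
      vertex 0.0 30.0 0.0
      vertex 0.0 0.0 0.0
    endloop
  endfacet
  facet normal 1.0000 0.0000 0.0000
    outer loop
      vertex 29.0 0.0 0.0
      vertex 29.0 30.0 0.0
      vertex 29.0 0.0 9.0
    endloop
  endfacet
endsolid part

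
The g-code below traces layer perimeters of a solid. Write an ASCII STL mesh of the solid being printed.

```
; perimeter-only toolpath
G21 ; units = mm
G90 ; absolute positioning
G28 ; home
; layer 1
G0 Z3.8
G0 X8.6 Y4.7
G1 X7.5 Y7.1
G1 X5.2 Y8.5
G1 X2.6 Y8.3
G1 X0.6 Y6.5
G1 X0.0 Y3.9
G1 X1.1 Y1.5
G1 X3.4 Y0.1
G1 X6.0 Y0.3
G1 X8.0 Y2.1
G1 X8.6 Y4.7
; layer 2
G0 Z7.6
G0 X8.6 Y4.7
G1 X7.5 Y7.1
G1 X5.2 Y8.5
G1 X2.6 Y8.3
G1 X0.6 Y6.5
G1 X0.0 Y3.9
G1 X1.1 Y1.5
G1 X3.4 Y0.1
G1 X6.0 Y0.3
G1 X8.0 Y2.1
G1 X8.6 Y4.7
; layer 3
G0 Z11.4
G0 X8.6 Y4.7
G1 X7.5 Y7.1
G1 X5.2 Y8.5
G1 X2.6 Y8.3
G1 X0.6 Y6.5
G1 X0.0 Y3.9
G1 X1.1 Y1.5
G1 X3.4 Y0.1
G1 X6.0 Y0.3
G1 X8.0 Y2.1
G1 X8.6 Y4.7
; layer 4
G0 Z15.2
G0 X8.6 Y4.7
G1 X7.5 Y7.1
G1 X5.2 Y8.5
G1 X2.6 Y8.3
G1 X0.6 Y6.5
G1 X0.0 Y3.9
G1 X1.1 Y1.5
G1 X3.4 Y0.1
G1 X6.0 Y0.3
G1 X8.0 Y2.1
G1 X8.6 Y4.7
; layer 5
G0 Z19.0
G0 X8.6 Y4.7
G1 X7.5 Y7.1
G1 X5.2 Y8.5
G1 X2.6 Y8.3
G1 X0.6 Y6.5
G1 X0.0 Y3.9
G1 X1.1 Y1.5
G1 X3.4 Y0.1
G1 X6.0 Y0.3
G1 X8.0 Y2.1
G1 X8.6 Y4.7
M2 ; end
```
solid part
  facet normal 0.0000 0.0000 -1.0000
    outer loop
      vertex 5.2 8.5 0.0
      vertex 7.5 7.1 0.0
      vertex 8.6 4.7 0.0
    endloop
  endfacet
  facet normal 0.0000 0.0000 -1.0000
    outer loop
      vertex 2.6 8.3 0.0
      vertex 5.2 8.5 0.0
      vertex 8.6 4.7 0.0
    endloop
  endfacet
  facet normal 0.0000 0.0000 -1.0000
    outer loop
      vertex 0.6 6.5 0.0
      vertex 2.6 8.3 0.0
      vertex 8.6 4.7 0.0
    endloop
  endfacet
  facet normal 0.0000 0.0000 -1.0000
    outer loop
      vertex 0.0 3.9 0.0
      vertex 0.6 6.5 0.0
      vertex 8.6 4.7 0.0
    endloop
  endfacet
  facet normal 0.0000 0.0000 -1.0000
    outer loop
      vertex 1.1 1.5 0.0
      vertex 0.0 3.9 0.0
      vertex 8.6 4.7 0.0
    endloop
  endfacet
  facet normal 0.0000 0.0000 -1.0000
    outer loop
      vertex 3.4 0.1 0.0
      vertex 1.1 1.5 0.0
      vertex 8.6 4.7 0.0
    endloop
  endfacet
  facet normal 0.0000 0.0000 -1.0000
    outer loop
      vertex 6.0 0.3 0.0
      vertex 3.4 0.1 0.0
      vertex 8.6 4.7 0.0
    endloop
  endfacet
  facet normal 0.0000 0.0000 -1.0000
    outer loop
      vertex 8.0 2.1 0.0
      vertex 6.0 0.3 0.0
      vertex 8.6 4.7 0.0
    endloop
  endfacet
  facet normal 0.0000 0.0000 1.0000
    outer loop
      vertex 8.6 4.7 19.0
      vertex 7.5 7.1 19.0
      vertex 5.2 8.5 19.0
    endloop
  endfacet
  facet normal 0.0000 0.0000 1.0000
    outer loop
      vertex 8.6 4.7 19.0
      vertex 5.2 8.5 19.0
      vertex 2.6 8.3 19.0
    endloop
  endfacet
  facet normal 0.0000 0.0000 1.0000
    outer loop
      vertex 8.6 4.7 19.0
      vertex 2.6 8.3 19.0
      vertex 0.6 6.5 19.0
    endloop
  endfacet
  facet normal 0.0000 0.0000 1.0000
    outer loop
      vertex 8.6 4.7 19.0
      vertex 0.6 6.5 19.0
      vertex 0.0 3.9 19.0
    endloop
  endfacet
  facet normal 0.0000 0.0000 1.0000
    outer loop
      vertex 8.6 4.7 19.0
      vertex 0.0 3.9 19.0
      vertex 1.1 1.5 19.0
    endloop
  endfacet
  facet normal 0.0000 0.0000 1.0000
    outer loop
      vertex 8.6 4.7 19.0
      vertex 1.1 1.5 19.0
      vertex 3.4 0.1 19.0
    endloop
  endfacet
  facet normal 0.0000 0.0000 1.0000
    outer loop
      vertex 8.6 4.7 19.0
      vertex 3.4 0.1 19.0
      vertex 6.0 0.3 19.0
    endloop
  endfacet
  facet normal 0.0000 0.0000 1.0000
    outer loop
      vertex 8.6 4.7 19.0
      vertex 6.0 0.3 19.0
      vertex 8.0 2.1 19.0
    endloop
  endfacet
  facet normal 0.9091 0.4167 0.0000
    outer loop
      vertex 8.6 4.7 0.0
      vertex 7.5 7.1 0.0
      vertex 7.5 7.1 19.0
    endloop
  endfacet
  facet normal 0.9091 0.4167 0.0000
    outer loop
      vertex 8.6 4.7 0.0
      vertex 7.5 7.1 19.0
      vertex 8.6 4.7 19.0
    endloop
  endfacet
  facet normal 0.5199 0.8542 0.0000
    outer loop
      vertex 7.5 7.1 0.0
      vertex 5.2 8.5 0.0
      vertex 5.2 8.5 19.0
    endloop
  endfacet
  facet normal 0.5199 0.8542 0.0000
    outer loop
      vertex 7.5 7.1 0.0
      vertex 5.2 8.5 19.0
      vertex 7.5 7.1 19.0
    endloop
  endfacet
  facet normal -0.0767 0.9971 0.0000
    outer loop
      vertex 5.2 8.5 0.0
      vertex 2.6 8.3 0.0
      vertex 2.6 8.3 19.0
    endloop
  endfacet
  facet normal -0.0767 0.9971 0.0000
    outer loop
      vertex 5.2 8.5 0.0
      vertex 2.6 8.3 19.0
      vertex 5.2 8.5 19.0
    endloop
  endfacet
  facet normal -0.6690 0.7433 0.0000
    outer loop
      vertex 2.6 8.3 0.0
      vertex 0.6 6.5 0.0
      vertex 0.6 6.5 19.0
    endloop
  endfacet
  facet normal -0.6690 0.7433 0.0000
    outer loop
      vertex 2.6 8.3 0.0
      vertex 0.6 6.5 19.0
      vertex 2.6 8.3 19.0
    endloop
  endfacet
  facet normal -0.9744 0.2249 0.0000
    outer loop
      vertex 0.6 6.5 0.0
      vertex 0.0 3.9 0.0
      vertex 0.0 3.9 19.0
    endloop
  endfacet
  facet normal -0.9744 0.2249 0.0000
    outer loop
      vertex 0.6 6.5 0.0
      vertex 0.0 3.9 19.0
      vertex 0.6 6.5 19.0
    endloop
  endfacet
  facet normal -0.9091 -0.4167 0.0000
    outer loop
      vertex 0.0 3.9 0.0
      vertex 1.1 1.5 0.0
      vertex 1.1 1.5 19.0
    endloop
  endfacet
  facet normal -0.9091 -0.4167 0.0000
    outer loop
      vertex 0.0 3.9 0.0
      vertex 1.1 1.5 19.0
      vertex 0.0 3.9 19.0
    endloop
  endfacet
  facet normal -0.5199 -0.8542 0.0000
    outer loop
      vertex 1.1 1.5 0.0
      vertex 3.4 0.1 0.0
      vertex 3.4 0.1 19.0
    endloop
  endfacet
  facet normal -0.5199 -0.8542 0.0000
    outer loop
      vertex 1.1 1.5 0.0
      vertex 3.4 0.1 19.0
      vertex 1.1 1.5 19.0
    endloop
  endfacet
  facet normal 0.0767 -0.9971 0.0000
    outer loop
      vertex 3.4 0.1 0.0
      vertex 6.0 0.3 0.0
      vertex 6.0 0.3 19.0
    endloop
  endfacet
  facet normal 0.0767 -0.9971 0.0000
    outer loop
      vertex 3.4 0.1 0.0
      vertex 6.0 0.3 19.0
      vertex 3.4 0.1 19.0
    endloop
  endfacet
  facet normal 0.6690 -0.7433 0.0000
    outer loop
      vertex 6.0 0.3 0.0
      vertex 8.0 2.1 0.0
      vertex 8.0 2.1 19.0
    endloop
  endfacet
  facet normal 0.6690 -0.7433 0.0000
    outer loop
      vertex 6.0 0.3 0.0
      vertex 8.0 2.1 19.0
      vertex 6.0 0.3 19.0
    endloop
  endfacet
  facet normal 0.9744 -0.2249 0.0000
    outer loop
      vertex 8.0 2.1 0.0
      vertex 8.6 4.7 0.0
      vertex 8.6 4.7 19.0
    endloop
  endfacet
  facet normal 0.9744 -0.2249 0.0000
    outer loop
      vertex 8.0 2.1 0.0
      vertex 8.6 4.7 19.0
      vertex 8.0 2.1 19.0
    endloop
  endfacet
endsolid part

The G0 Z moves step by Δz≈3.8 mm. Every layer's G1 loop is the same polygon, so the solid is a straight extrusion of it from z=0 to z≈19. Closing with flat bottom and top caps and triangulating gives 36 facets — a regular 10-sided prism (a cylinder approximated with 10 flat sides), circumscribed radius ≈ 4.3 mm, height ≈ 19 mm.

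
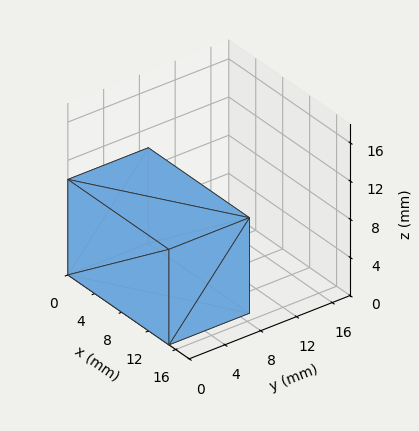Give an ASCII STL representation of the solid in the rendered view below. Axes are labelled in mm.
Reading the render: the shape is a rectangular box, roughly 15 × 9 mm footprint and 10 mm tall (dimensions read to the nearest mm from the axis ticks). For the STL, each face is triangulated and given an outward normal.

solid part
  facet normal 0.0000 0.0000 -1.0000
    outer loop
      vertex 15.000 9.000 0.000
      vertex 15.000 0.000 0.000
      vertex 0.000 0.000 0.000
    endloop
  endfacet
  facet normal 0.0000 0.0000 -1.0000
    outer loop
      vertex 0.000 9.000 0.000
      vertex 15.000 9.000 0.000
      vertex 0.000 0.000 0.000
    endloop
  endfacet
  facet normal 0.0000 0.0000 1.0000
    outer loop
      vertex 0.000 0.000 10.000
      vertex 15.000 0.000 10.000
      vertex 15.000 9.000 10.000
    endloop
  endfacet
  facet normal 0.0000 0.0000 1.0000
    outer loop
      vertex 0.000 0.000 10.000
      vertex 15.000 9.000 10.000
      vertex 0.000 9.000 10.000
    endloop
  endfacet
  facet normal 0.0000 -1.0000 0.0000
    outer loop
      vertex 0.000 0.000 0.000
      vertex 15.000 0.000 0.000
      vertex 15.000 0.000 10.000
    endloop
  endfacet
  facet normal 0.0000 -1.0000 0.0000
    outer loop
      vertex 0.000 0.000 0.000
      vertex 15.000 0.000 10.000
      vertex 0.000 0.000 10.000
    endloop
  endfacet
  facet normal 0.0000 1.0000 0.0000
    outer loop
      vertex 15.000 9.000 10.000
      vertex 15.000 9.000 0.000
      vertex 0.000 9.000 0.000
    endloop
  endfacet
  facet normal 0.0000 1.0000 0.0000
    outer loop
      vertex 0.000 9.000 10.000
      vertex 15.000 9.000 10.000
      vertex 0.000 9.000 0.000
    endloop
  endfacet
  facet normal -1.0000 0.0000 0.0000
    outer loop
      vertex 0.000 9.000 10.000
      vertex 0.000 9.000 0.000
      vertex 0.000 0.000 0.000
    endloop
  endfacet
  facet normal -1.0000 0.0000 0.0000
    outer loop
      vertex 0.000 0.000 10.000
      vertex 0.000 9.000 10.000
      vertex 0.000 0.000 0.000
    endloop
  endfacet
  facet normal 1.0000 0.0000 0.0000
    outer loop
      vertex 15.000 0.000 0.000
      vertex 15.000 9.000 0.000
      vertex 15.000 9.000 10.000
    endloop
  endfacet
  facet normal 1.0000 0.0000 0.0000
    outer loop
      vertex 15.000 0.000 0.000
      vertex 15.000 9.000 10.000
      vertex 15.000 0.000 10.000
    endloop
  endfacet
endsolid part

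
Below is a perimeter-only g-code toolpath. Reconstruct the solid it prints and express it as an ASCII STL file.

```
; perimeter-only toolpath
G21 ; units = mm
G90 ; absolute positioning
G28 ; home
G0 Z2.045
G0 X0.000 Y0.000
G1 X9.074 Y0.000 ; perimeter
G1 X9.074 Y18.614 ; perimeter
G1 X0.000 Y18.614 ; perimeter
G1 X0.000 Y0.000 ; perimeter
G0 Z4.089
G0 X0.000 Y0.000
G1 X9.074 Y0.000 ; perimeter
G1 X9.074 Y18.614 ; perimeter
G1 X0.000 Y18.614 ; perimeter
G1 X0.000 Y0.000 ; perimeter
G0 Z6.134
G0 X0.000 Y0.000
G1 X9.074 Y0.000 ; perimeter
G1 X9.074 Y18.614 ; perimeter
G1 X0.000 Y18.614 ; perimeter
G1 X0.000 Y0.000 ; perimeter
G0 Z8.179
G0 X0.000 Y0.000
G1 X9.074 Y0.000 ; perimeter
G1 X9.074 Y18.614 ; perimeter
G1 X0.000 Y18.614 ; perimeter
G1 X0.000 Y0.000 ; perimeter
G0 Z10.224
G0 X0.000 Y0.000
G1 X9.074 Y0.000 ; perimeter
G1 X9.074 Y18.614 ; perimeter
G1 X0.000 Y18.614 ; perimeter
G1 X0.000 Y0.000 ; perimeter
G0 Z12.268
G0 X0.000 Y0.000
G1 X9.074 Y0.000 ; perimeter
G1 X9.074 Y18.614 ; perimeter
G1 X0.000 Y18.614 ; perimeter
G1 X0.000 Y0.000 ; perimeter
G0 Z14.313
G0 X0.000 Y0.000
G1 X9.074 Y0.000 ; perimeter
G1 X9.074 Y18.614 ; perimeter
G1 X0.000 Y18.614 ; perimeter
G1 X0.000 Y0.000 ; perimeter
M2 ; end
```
solid part
  facet normal 0.0000 0.0000 -1.0000
    outer loop
      vertex 9.074 18.614 0.000
      vertex 9.074 0.000 0.000
      vertex 0.000 0.000 0.000
    endloop
  endfacet
  facet normal 0.0000 0.0000 -1.0000
    outer loop
      vertex 0.000 18.614 0.000
      vertex 9.074 18.614 0.000
      vertex 0.000 0.000 0.000
    endloop
  endfacet
  facet normal 0.0000 0.0000 1.0000
    outer loop
      vertex 0.000 0.000 14.313
      vertex 9.074 0.000 14.313
      vertex 9.074 18.614 14.313
    endloop
  endfacet
  facet normal 0.0000 0.0000 1.0000
    outer loop
      vertex 0.000 0.000 14.313
      vertex 9.074 18.614 14.313
      vertex 0.000 18.614 14.313
    endloop
  endfacet
  facet normal 0.0000 -1.0000 0.0000
    outer loop
      vertex 0.000 0.000 0.000
      vertex 9.074 0.000 0.000
      vertex 9.074 0.000 14.313
    endloop
  endfacet
  facet normal 0.0000 -1.0000 0.0000
    outer loop
      vertex 0.000 0.000 0.000
      vertex 9.074 0.000 14.313
      vertex 0.000 0.000 14.313
    endloop
  endfacet
  facet normal 0.0000 1.0000 0.0000
    outer loop
      vertex 9.074 18.614 14.313
      vertex 9.074 18.614 0.000
      vertex 0.000 18.614 0.000
    endloop
  endfacet
  facet normal 0.0000 1.0000 0.0000
    outer loop
      vertex 0.000 18.614 14.313
      vertex 9.074 18.614 14.313
      vertex 0.000 18.614 0.000
    endloop
  endfacet
  facet normal -1.0000 0.0000 0.0000
    outer loop
      vertex 0.000 18.614 14.313
      vertex 0.000 18.614 0.000
      vertex 0.000 0.000 0.000
    endloop
  endfacet
  facet normal -1.0000 0.0000 0.0000
    outer loop
      vertex 0.000 0.000 14.313
      vertex 0.000 18.614 14.313
      vertex 0.000 0.000 0.000
    endloop
  endfacet
  facet normal 1.0000 0.0000 0.0000
    outer loop
      vertex 9.074 0.000 0.000
      vertex 9.074 18.614 0.000
      vertex 9.074 18.614 14.313
    endloop
  endfacet
  facet normal 1.0000 0.0000 0.0000
    outer loop
      vertex 9.074 0.000 0.000
      vertex 9.074 18.614 14.313
      vertex 9.074 0.000 14.313
    endloop
  endfacet
endsolid part

The G0 Z moves step by Δz≈2.045 mm. Every layer's G1 loop is the same polygon, so the solid is a straight extrusion of it from z=0 to z≈14.3. Closing with flat bottom and top caps and triangulating gives 12 facets — a rectangular box, roughly 9.07 × 18.6 mm footprint and 14.3 mm tall.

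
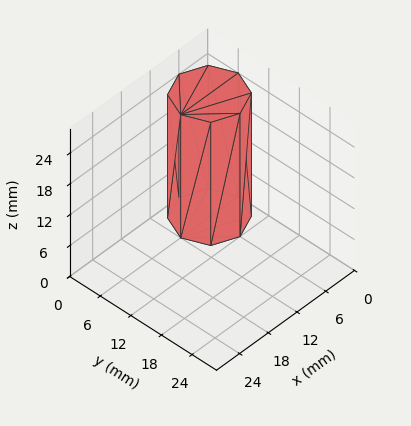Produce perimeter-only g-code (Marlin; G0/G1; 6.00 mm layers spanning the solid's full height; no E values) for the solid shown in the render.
Reading the render: the shape is a regular 8-sided prism (a cylinder approximated with 8 flat sides), circumscribed radius ≈ 6 mm, height ≈ 24 mm (dimensions read to the nearest mm from the axis ticks). For the g-code, the solid's height is divided into equal slices at the stated Δz and each level perimeter traced with G1 moves after a G0 lift.

; perimeter-only toolpath
G21 ; units = mm
G90 ; absolute positioning
G28 ; home
; layer 1
G0 Z6.00
G0 X12.00 Y6.00
G1 X10.24 Y10.24
G1 X6.00 Y12.00
G1 X1.76 Y10.24
G1 X0.00 Y6.00
G1 X1.76 Y1.76
G1 X6.00 Y0.00
G1 X10.24 Y1.76
G1 X12.00 Y6.00
; layer 2
G0 Z12.00
G0 X12.00 Y6.00
G1 X10.24 Y10.24
G1 X6.00 Y12.00
G1 X1.76 Y10.24
G1 X0.00 Y6.00
G1 X1.76 Y1.76
G1 X6.00 Y0.00
G1 X10.24 Y1.76
G1 X12.00 Y6.00
; layer 3
G0 Z18.00
G0 X12.00 Y6.00
G1 X10.24 Y10.24
G1 X6.00 Y12.00
G1 X1.76 Y10.24
G1 X0.00 Y6.00
G1 X1.76 Y1.76
G1 X6.00 Y0.00
G1 X10.24 Y1.76
G1 X12.00 Y6.00
; layer 4
G0 Z24.00
G0 X12.00 Y6.00
G1 X10.24 Y10.24
G1 X6.00 Y12.00
G1 X1.76 Y10.24
G1 X0.00 Y6.00
G1 X1.76 Y1.76
G1 X6.00 Y0.00
G1 X10.24 Y1.76
G1 X12.00 Y6.00
M2 ; end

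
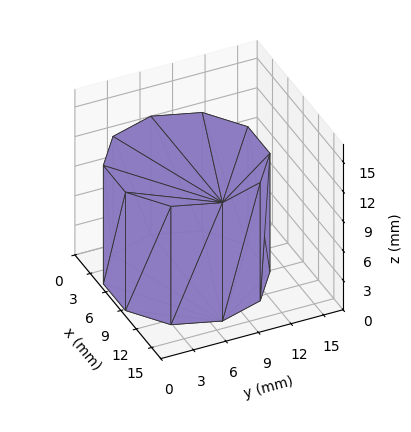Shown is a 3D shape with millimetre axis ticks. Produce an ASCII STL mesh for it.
Reading the render: the shape is a regular 10-sided prism (a cylinder approximated with 10 flat sides), circumscribed radius ≈ 7 mm, height ≈ 12 mm (dimensions read to the nearest mm from the axis ticks). For the STL, each face is triangulated and given an outward normal.

solid part
  facet normal 0.0000 0.0000 -1.0000
    outer loop
      vertex 9.163 13.657 0.000
      vertex 12.663 11.114 0.000
      vertex 14.000 7.000 0.000
    endloop
  endfacet
  facet normal 0.0000 0.0000 -1.0000
    outer loop
      vertex 4.837 13.657 0.000
      vertex 9.163 13.657 0.000
      vertex 14.000 7.000 0.000
    endloop
  endfacet
  facet normal 0.0000 0.0000 -1.0000
    outer loop
      vertex 1.337 11.114 0.000
      vertex 4.837 13.657 0.000
      vertex 14.000 7.000 0.000
    endloop
  endfacet
  facet normal 0.0000 0.0000 -1.0000
    outer loop
      vertex 0.000 7.000 0.000
      vertex 1.337 11.114 0.000
      vertex 14.000 7.000 0.000
    endloop
  endfacet
  facet normal 0.0000 0.0000 -1.0000
    outer loop
      vertex 1.337 2.886 0.000
      vertex 0.000 7.000 0.000
      vertex 14.000 7.000 0.000
    endloop
  endfacet
  facet normal 0.0000 0.0000 -1.0000
    outer loop
      vertex 4.837 0.343 0.000
      vertex 1.337 2.886 0.000
      vertex 14.000 7.000 0.000
    endloop
  endfacet
  facet normal 0.0000 0.0000 -1.0000
    outer loop
      vertex 9.163 0.343 0.000
      vertex 4.837 0.343 0.000
      vertex 14.000 7.000 0.000
    endloop
  endfacet
  facet normal 0.0000 0.0000 -1.0000
    outer loop
      vertex 12.663 2.886 0.000
      vertex 9.163 0.343 0.000
      vertex 14.000 7.000 0.000
    endloop
  endfacet
  facet normal 0.0000 0.0000 1.0000
    outer loop
      vertex 14.000 7.000 12.000
      vertex 12.663 11.114 12.000
      vertex 9.163 13.657 12.000
    endloop
  endfacet
  facet normal 0.0000 0.0000 1.0000
    outer loop
      vertex 14.000 7.000 12.000
      vertex 9.163 13.657 12.000
      vertex 4.837 13.657 12.000
    endloop
  endfacet
  facet normal 0.0000 0.0000 1.0000
    outer loop
      vertex 14.000 7.000 12.000
      vertex 4.837 13.657 12.000
      vertex 1.337 11.114 12.000
    endloop
  endfacet
  facet normal 0.0000 0.0000 1.0000
    outer loop
      vertex 14.000 7.000 12.000
      vertex 1.337 11.114 12.000
      vertex 0.000 7.000 12.000
    endloop
  endfacet
  facet normal 0.0000 0.0000 1.0000
    outer loop
      vertex 14.000 7.000 12.000
      vertex 0.000 7.000 12.000
      vertex 1.337 2.886 12.000
    endloop
  endfacet
  facet normal 0.0000 0.0000 1.0000
    outer loop
      vertex 14.000 7.000 12.000
      vertex 1.337 2.886 12.000
      vertex 4.837 0.343 12.000
    endloop
  endfacet
  facet normal 0.0000 0.0000 1.0000
    outer loop
      vertex 14.000 7.000 12.000
      vertex 4.837 0.343 12.000
      vertex 9.163 0.343 12.000
    endloop
  endfacet
  facet normal 0.0000 0.0000 1.0000
    outer loop
      vertex 14.000 7.000 12.000
      vertex 9.163 0.343 12.000
      vertex 12.663 2.886 12.000
    endloop
  endfacet
  facet normal 0.9510 0.3091 0.0000
    outer loop
      vertex 14.000 7.000 0.000
      vertex 12.663 11.114 0.000
      vertex 12.663 11.114 12.000
    endloop
  endfacet
  facet normal 0.9510 0.3091 0.0000
    outer loop
      vertex 14.000 7.000 0.000
      vertex 12.663 11.114 12.000
      vertex 14.000 7.000 12.000
    endloop
  endfacet
  facet normal 0.5878 0.8090 0.0000
    outer loop
      vertex 12.663 11.114 0.000
      vertex 9.163 13.657 0.000
      vertex 9.163 13.657 12.000
    endloop
  endfacet
  facet normal 0.5878 0.8090 0.0000
    outer loop
      vertex 12.663 11.114 0.000
      vertex 9.163 13.657 12.000
      vertex 12.663 11.114 12.000
    endloop
  endfacet
  facet normal 0.0000 1.0000 0.0000
    outer loop
      vertex 9.163 13.657 0.000
      vertex 4.837 13.657 0.000
      vertex 4.837 13.657 12.000
    endloop
  endfacet
  facet normal 0.0000 1.0000 0.0000
    outer loop
      vertex 9.163 13.657 0.000
      vertex 4.837 13.657 12.000
      vertex 9.163 13.657 12.000
    endloop
  endfacet
  facet normal -0.5878 0.8090 0.0000
    outer loop
      vertex 4.837 13.657 0.000
      vertex 1.337 11.114 0.000
      vertex 1.337 11.114 12.000
    endloop
  endfacet
  facet normal -0.5878 0.8090 0.0000
    outer loop
      vertex 4.837 13.657 0.000
      vertex 1.337 11.114 12.000
      vertex 4.837 13.657 12.000
    endloop
  endfacet
  facet normal -0.9510 0.3091 0.0000
    outer loop
      vertex 1.337 11.114 0.000
      vertex 0.000 7.000 0.000
      vertex 0.000 7.000 12.000
    endloop
  endfacet
  facet normal -0.9510 0.3091 0.0000
    outer loop
      vertex 1.337 11.114 0.000
      vertex 0.000 7.000 12.000
      vertex 1.337 11.114 12.000
    endloop
  endfacet
  facet normal -0.9510 -0.3091 0.0000
    outer loop
      vertex 0.000 7.000 0.000
      vertex 1.337 2.886 0.000
      vertex 1.337 2.886 12.000
    endloop
  endfacet
  facet normal -0.9510 -0.3091 0.0000
    outer loop
      vertex 0.000 7.000 0.000
      vertex 1.337 2.886 12.000
      vertex 0.000 7.000 12.000
    endloop
  endfacet
  facet normal -0.5878 -0.8090 0.0000
    outer loop
      vertex 1.337 2.886 0.000
      vertex 4.837 0.343 0.000
      vertex 4.837 0.343 12.000
    endloop
  endfacet
  facet normal -0.5878 -0.8090 0.0000
    outer loop
      vertex 1.337 2.886 0.000
      vertex 4.837 0.343 12.000
      vertex 1.337 2.886 12.000
    endloop
  endfacet
  facet normal 0.0000 -1.0000 0.0000
    outer loop
      vertex 4.837 0.343 0.000
      vertex 9.163 0.343 0.000
      vertex 9.163 0.343 12.000
    endloop
  endfacet
  facet normal 0.0000 -1.0000 0.0000
    outer loop
      vertex 4.837 0.343 0.000
      vertex 9.163 0.343 12.000
      vertex 4.837 0.343 12.000
    endloop
  endfacet
  facet normal 0.5878 -0.8090 0.0000
    outer loop
      vertex 9.163 0.343 0.000
      vertex 12.663 2.886 0.000
      vertex 12.663 2.886 12.000
    endloop
  endfacet
  facet normal 0.5878 -0.8090 0.0000
    outer loop
      vertex 9.163 0.343 0.000
      vertex 12.663 2.886 12.000
      vertex 9.163 0.343 12.000
    endloop
  endfacet
  facet normal 0.9510 -0.3091 0.0000
    outer loop
      vertex 12.663 2.886 0.000
      vertex 14.000 7.000 0.000
      vertex 14.000 7.000 12.000
    endloop
  endfacet
  facet normal 0.9510 -0.3091 0.0000
    outer loop
      vertex 12.663 2.886 0.000
      vertex 14.000 7.000 12.000
      vertex 12.663 2.886 12.000
    endloop
  endfacet
endsolid part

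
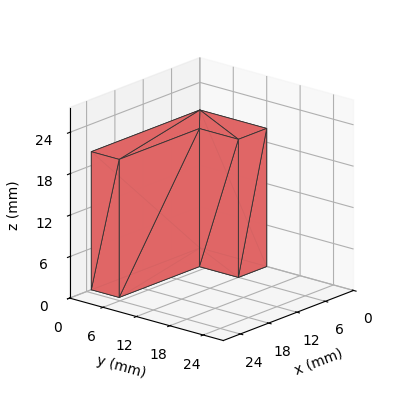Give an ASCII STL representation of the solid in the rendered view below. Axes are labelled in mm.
Reading the render: the shape is an L-shaped prism: outer 23 × 12 mm, arm thicknesses ≈ 5 mm (horizontal) and 6 mm (vertical), extruded 20 mm in z (dimensions read to the nearest mm from the axis ticks). For the STL, each face is triangulated and given an outward normal.

solid part
  facet normal 0.0000 0.0000 -1.0000
    outer loop
      vertex 23.0 5.0 0.0
      vertex 23.0 0.0 0.0
      vertex 0.0 0.0 0.0
    endloop
  endfacet
  facet normal 0.0000 0.0000 -1.0000
    outer loop
      vertex 6.0 5.0 0.0
      vertex 23.0 5.0 0.0
      vertex 0.0 0.0 0.0
    endloop
  endfacet
  facet normal 0.0000 0.0000 -1.0000
    outer loop
      vertex 6.0 12.0 0.0
      vertex 6.0 5.0 0.0
      vertex 0.0 0.0 0.0
    endloop
  endfacet
  facet normal 0.0000 0.0000 -1.0000
    outer loop
      vertex 0.0 12.0 0.0
      vertex 6.0 12.0 0.0
      vertex 0.0 0.0 0.0
    endloop
  endfacet
  facet normal 0.0000 0.0000 1.0000
    outer loop
      vertex 0.0 0.0 20.0
      vertex 23.0 0.0 20.0
      vertex 23.0 5.0 20.0
    endloop
  endfacet
  facet normal 0.0000 0.0000 1.0000
    outer loop
      vertex 0.0 0.0 20.0
      vertex 23.0 5.0 20.0
      vertex 6.0 5.0 20.0
    endloop
  endfacet
  facet normal 0.0000 0.0000 1.0000
    outer loop
      vertex 0.0 0.0 20.0
      vertex 6.0 5.0 20.0
      vertex 6.0 12.0 20.0
    endloop
  endfacet
  facet normal 0.0000 0.0000 1.0000
    outer loop
      vertex 0.0 0.0 20.0
      vertex 6.0 12.0 20.0
      vertex 0.0 12.0 20.0
    endloop
  endfacet
  facet normal 0.0000 -1.0000 0.0000
    outer loop
      vertex 0.0 0.0 0.0
      vertex 23.0 0.0 0.0
      vertex 23.0 0.0 20.0
    endloop
  endfacet
  facet normal 0.0000 -1.0000 0.0000
    outer loop
      vertex 0.0 0.0 0.0
      vertex 23.0 0.0 20.0
      vertex 0.0 0.0 20.0
    endloop
  endfacet
  facet normal 1.0000 0.0000 0.0000
    outer loop
      vertex 23.0 0.0 0.0
      vertex 23.0 5.0 0.0
      vertex 23.0 5.0 20.0
    endloop
  endfacet
  facet normal 1.0000 0.0000 0.0000
    outer loop
      vertex 23.0 0.0 0.0
      vertex 23.0 5.0 20.0
      vertex 23.0 0.0 20.0
    endloop
  endfacet
  facet normal 0.0000 1.0000 0.0000
    outer loop
      vertex 23.0 5.0 0.0
      vertex 6.0 5.0 0.0
      vertex 6.0 5.0 20.0
    endloop
  endfacet
  facet normal 0.0000 1.0000 0.0000
    outer loop
      vertex 23.0 5.0 0.0
      vertex 6.0 5.0 20.0
      vertex 23.0 5.0 20.0
    endloop
  endfacet
  facet normal 1.0000 0.0000 0.0000
    outer loop
      vertex 6.0 5.0 0.0
      vertex 6.0 12.0 0.0
      vertex 6.0 12.0 20.0
    endloop
  endfacet
  facet normal 1.0000 0.0000 0.0000
    outer loop
      vertex 6.0 5.0 0.0
      vertex 6.0 12.0 20.0
      vertex 6.0 5.0 20.0
    endloop
  endfacet
  facet normal 0.0000 1.0000 0.0000
    outer loop
      vertex 6.0 12.0 0.0
      vertex 0.0 12.0 0.0
      vertex 0.0 12.0 20.0
    endloop
  endfacet
  facet normal 0.0000 1.0000 0.0000
    outer loop
      vertex 6.0 12.0 0.0
      vertex 0.0 12.0 20.0
      vertex 6.0 12.0 20.0
    endloop
  endfacet
  facet normal -1.0000 0.0000 0.0000
    outer loop
      vertex 0.0 12.0 0.0
      vertex 0.0 0.0 0.0
      vertex 0.0 0.0 20.0
    endloop
  endfacet
  facet normal -1.0000 0.0000 0.0000
    outer loop
      vertex 0.0 12.0 0.0
      vertex 0.0 0.0 20.0
      vertex 0.0 12.0 20.0
    endloop
  endfacet
endsolid part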